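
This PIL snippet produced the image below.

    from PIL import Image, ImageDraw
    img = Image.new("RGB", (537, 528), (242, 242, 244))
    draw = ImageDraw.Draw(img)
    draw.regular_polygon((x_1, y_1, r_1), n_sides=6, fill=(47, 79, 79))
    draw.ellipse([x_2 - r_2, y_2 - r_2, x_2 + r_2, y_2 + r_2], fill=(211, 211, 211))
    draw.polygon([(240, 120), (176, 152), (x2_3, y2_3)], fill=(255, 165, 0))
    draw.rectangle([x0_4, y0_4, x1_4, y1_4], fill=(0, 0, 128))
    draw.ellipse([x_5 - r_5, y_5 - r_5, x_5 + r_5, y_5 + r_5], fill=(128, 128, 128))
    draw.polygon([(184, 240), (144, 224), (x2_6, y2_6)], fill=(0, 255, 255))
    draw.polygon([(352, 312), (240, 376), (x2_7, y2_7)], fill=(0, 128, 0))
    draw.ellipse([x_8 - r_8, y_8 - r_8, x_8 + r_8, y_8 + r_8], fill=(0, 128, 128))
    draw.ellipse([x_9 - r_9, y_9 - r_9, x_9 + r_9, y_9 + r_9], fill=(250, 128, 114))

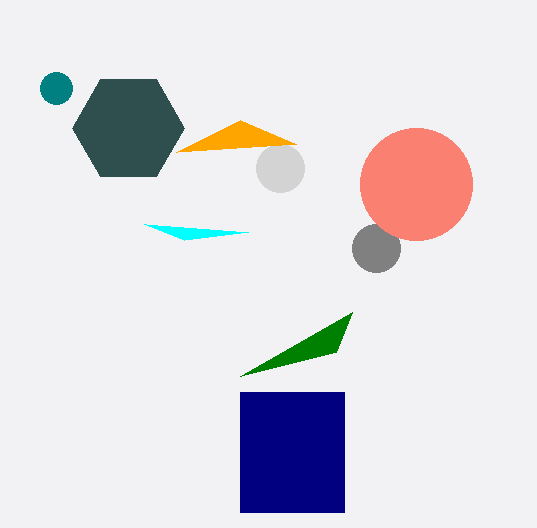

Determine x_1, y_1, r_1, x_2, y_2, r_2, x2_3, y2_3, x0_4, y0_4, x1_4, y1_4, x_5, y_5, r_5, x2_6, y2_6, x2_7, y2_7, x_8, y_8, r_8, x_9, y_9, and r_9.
x_1 = 128; y_1 = 128; r_1 = 56; x_2 = 280; y_2 = 168; r_2 = 24; x2_3 = 296; y2_3 = 144; x0_4 = 240; y0_4 = 392; x1_4 = 344; y1_4 = 512; x_5 = 376; y_5 = 248; r_5 = 24; x2_6 = 248; y2_6 = 232; x2_7 = 336; y2_7 = 352; x_8 = 56; y_8 = 88; r_8 = 16; x_9 = 416; y_9 = 184; r_9 = 56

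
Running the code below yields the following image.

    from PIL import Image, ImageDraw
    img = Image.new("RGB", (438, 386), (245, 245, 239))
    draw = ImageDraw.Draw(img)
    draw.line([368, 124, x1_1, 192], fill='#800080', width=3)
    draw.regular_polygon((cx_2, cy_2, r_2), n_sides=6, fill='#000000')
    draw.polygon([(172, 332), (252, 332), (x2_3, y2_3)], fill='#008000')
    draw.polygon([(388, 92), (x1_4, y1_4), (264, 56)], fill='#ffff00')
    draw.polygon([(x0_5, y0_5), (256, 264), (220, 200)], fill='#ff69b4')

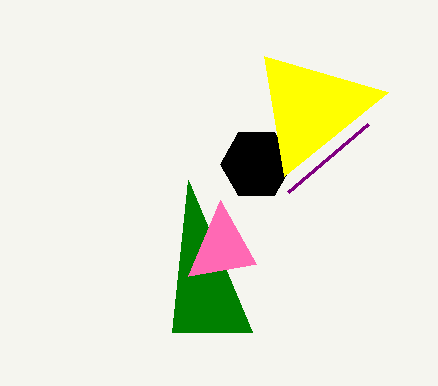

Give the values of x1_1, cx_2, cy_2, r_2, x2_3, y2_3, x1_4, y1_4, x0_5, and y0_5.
x1_1 = 288; cx_2 = 256; cy_2 = 164; r_2 = 36; x2_3 = 188; y2_3 = 180; x1_4 = 284; y1_4 = 176; x0_5 = 188; y0_5 = 276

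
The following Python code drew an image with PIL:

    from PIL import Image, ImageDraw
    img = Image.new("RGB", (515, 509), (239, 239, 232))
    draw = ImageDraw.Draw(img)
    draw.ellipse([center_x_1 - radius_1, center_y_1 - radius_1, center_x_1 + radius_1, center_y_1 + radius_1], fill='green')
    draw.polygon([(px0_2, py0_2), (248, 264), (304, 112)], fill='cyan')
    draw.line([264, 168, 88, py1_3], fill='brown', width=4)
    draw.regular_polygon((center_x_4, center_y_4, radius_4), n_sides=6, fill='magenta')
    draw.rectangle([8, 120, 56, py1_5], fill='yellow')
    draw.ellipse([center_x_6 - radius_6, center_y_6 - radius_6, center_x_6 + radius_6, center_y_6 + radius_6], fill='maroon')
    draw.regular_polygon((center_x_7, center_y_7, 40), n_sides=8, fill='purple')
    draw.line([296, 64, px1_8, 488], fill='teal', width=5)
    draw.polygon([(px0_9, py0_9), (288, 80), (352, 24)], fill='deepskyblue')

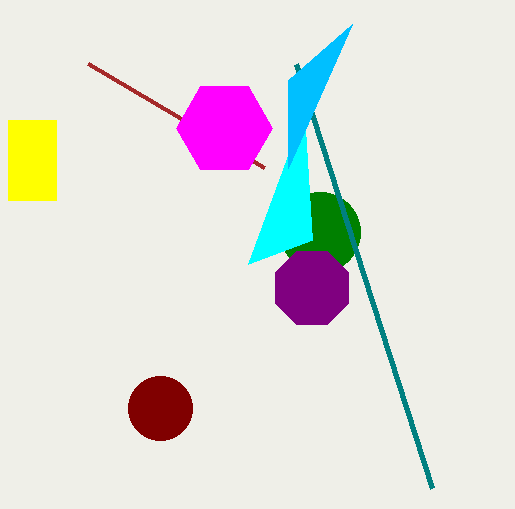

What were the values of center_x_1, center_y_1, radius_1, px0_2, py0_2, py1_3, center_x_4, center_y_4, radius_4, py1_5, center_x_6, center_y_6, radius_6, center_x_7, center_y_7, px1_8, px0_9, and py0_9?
center_x_1 = 320, center_y_1 = 232, radius_1 = 40, px0_2 = 312, py0_2 = 240, py1_3 = 64, center_x_4 = 224, center_y_4 = 128, radius_4 = 48, py1_5 = 200, center_x_6 = 160, center_y_6 = 408, radius_6 = 32, center_x_7 = 312, center_y_7 = 288, px1_8 = 432, px0_9 = 288, py0_9 = 168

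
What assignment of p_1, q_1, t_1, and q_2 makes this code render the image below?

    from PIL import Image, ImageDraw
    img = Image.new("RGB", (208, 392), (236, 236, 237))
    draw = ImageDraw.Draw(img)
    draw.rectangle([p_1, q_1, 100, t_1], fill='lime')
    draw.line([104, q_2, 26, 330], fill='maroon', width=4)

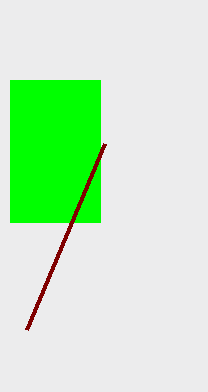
p_1 = 10; q_1 = 80; t_1 = 222; q_2 = 144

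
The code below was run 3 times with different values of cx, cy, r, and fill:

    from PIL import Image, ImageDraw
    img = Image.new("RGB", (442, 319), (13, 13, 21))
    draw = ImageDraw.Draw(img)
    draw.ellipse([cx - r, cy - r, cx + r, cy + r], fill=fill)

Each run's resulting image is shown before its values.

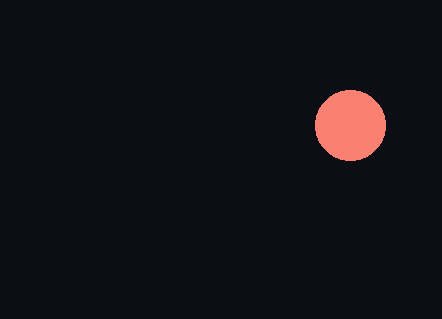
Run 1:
cx = 350; cy = 125; r = 35; fill = 'salmon'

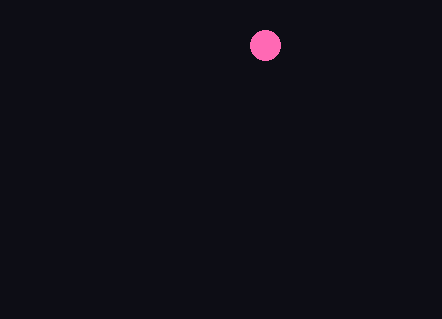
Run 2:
cx = 265
cy = 45
r = 15
fill = 'hotpink'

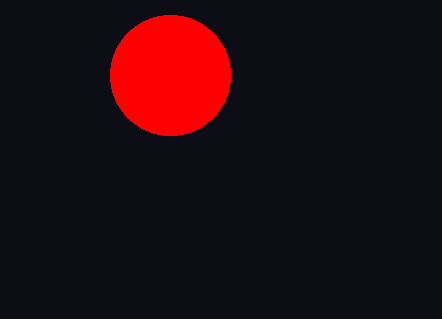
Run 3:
cx = 170, cy = 75, r = 60, fill = 'red'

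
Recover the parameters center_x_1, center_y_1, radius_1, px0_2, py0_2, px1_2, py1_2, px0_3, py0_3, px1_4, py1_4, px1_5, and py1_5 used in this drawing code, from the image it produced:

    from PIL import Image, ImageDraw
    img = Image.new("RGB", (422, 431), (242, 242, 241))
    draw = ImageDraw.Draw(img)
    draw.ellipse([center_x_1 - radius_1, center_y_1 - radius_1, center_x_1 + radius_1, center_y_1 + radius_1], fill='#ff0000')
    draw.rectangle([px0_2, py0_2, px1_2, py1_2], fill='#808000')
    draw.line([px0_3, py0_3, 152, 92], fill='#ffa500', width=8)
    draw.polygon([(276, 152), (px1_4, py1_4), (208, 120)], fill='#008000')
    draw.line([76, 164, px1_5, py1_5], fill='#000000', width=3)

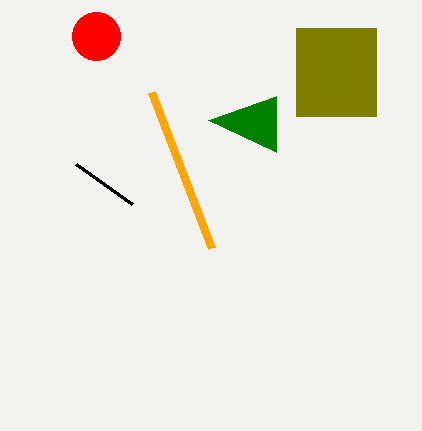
center_x_1 = 96; center_y_1 = 36; radius_1 = 24; px0_2 = 296; py0_2 = 28; px1_2 = 376; py1_2 = 116; px0_3 = 212; py0_3 = 248; px1_4 = 276; py1_4 = 96; px1_5 = 132; py1_5 = 204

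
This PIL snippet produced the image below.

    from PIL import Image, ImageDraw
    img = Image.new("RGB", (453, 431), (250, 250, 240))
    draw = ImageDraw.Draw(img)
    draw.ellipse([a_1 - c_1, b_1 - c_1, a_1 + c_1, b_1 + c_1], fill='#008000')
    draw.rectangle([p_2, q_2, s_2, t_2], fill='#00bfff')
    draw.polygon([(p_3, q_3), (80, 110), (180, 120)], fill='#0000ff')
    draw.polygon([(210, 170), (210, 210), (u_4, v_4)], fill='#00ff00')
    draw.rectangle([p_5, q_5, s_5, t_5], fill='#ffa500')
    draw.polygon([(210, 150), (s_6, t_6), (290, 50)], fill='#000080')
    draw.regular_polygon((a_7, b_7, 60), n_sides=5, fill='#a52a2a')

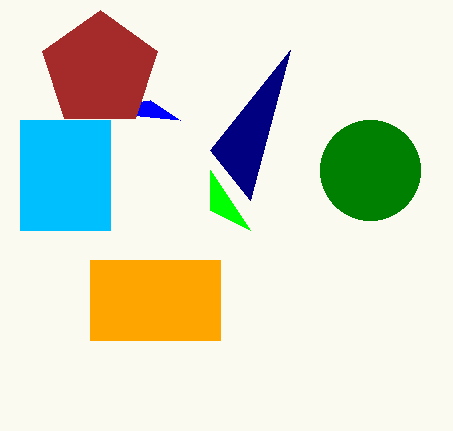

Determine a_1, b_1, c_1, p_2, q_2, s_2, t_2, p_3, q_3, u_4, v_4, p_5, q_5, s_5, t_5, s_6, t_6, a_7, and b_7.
a_1 = 370
b_1 = 170
c_1 = 50
p_2 = 20
q_2 = 120
s_2 = 110
t_2 = 230
p_3 = 150
q_3 = 100
u_4 = 250
v_4 = 230
p_5 = 90
q_5 = 260
s_5 = 220
t_5 = 340
s_6 = 250
t_6 = 200
a_7 = 100
b_7 = 70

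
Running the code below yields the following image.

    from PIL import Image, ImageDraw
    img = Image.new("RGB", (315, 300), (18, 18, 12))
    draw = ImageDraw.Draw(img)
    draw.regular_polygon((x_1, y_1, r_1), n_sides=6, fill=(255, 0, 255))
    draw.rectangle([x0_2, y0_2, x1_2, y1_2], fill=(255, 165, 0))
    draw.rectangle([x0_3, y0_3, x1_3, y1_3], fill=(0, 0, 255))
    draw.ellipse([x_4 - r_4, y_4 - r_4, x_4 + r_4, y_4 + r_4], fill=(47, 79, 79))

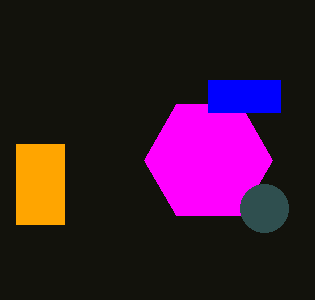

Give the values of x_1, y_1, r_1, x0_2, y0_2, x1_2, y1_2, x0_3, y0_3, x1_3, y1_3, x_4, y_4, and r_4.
x_1 = 208
y_1 = 160
r_1 = 64
x0_2 = 16
y0_2 = 144
x1_2 = 64
y1_2 = 224
x0_3 = 208
y0_3 = 80
x1_3 = 280
y1_3 = 112
x_4 = 264
y_4 = 208
r_4 = 24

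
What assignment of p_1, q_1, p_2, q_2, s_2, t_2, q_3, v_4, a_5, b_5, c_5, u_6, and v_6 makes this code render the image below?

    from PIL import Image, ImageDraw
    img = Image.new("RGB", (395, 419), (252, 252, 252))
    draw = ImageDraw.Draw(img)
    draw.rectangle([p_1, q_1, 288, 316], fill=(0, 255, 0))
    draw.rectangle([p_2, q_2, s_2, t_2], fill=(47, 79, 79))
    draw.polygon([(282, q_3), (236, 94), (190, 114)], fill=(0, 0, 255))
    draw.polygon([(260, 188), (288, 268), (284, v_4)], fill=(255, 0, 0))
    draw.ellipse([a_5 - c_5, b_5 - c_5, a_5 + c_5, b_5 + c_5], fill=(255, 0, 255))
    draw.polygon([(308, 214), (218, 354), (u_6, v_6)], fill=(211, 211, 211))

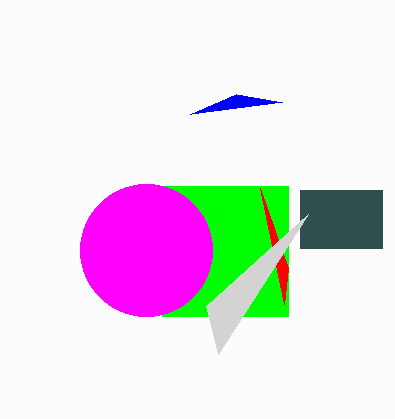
p_1 = 162; q_1 = 186; p_2 = 300; q_2 = 190; s_2 = 382; t_2 = 248; q_3 = 102; v_4 = 304; a_5 = 146; b_5 = 250; c_5 = 66; u_6 = 206; v_6 = 306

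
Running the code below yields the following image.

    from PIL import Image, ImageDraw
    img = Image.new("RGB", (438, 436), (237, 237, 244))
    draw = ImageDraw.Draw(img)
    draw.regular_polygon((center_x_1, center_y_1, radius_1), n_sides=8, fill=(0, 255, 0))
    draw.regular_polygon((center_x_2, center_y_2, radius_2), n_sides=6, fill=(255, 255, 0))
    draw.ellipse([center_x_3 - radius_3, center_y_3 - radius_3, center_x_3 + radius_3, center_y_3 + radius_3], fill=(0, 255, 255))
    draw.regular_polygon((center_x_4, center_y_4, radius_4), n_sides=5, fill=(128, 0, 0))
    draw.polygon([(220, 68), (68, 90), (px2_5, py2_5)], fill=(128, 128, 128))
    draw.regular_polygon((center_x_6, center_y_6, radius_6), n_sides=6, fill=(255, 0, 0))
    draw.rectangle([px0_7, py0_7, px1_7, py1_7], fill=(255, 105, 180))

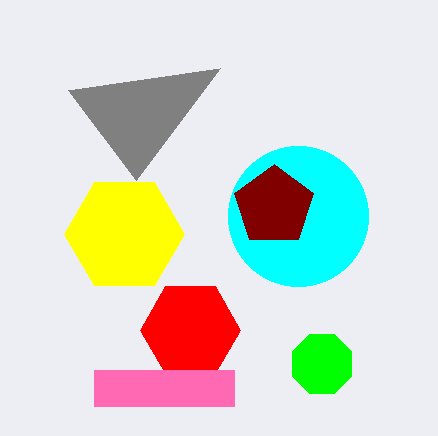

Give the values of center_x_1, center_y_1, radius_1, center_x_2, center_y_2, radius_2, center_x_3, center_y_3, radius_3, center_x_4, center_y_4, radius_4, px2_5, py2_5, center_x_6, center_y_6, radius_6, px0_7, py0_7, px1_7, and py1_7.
center_x_1 = 322
center_y_1 = 364
radius_1 = 32
center_x_2 = 124
center_y_2 = 234
radius_2 = 60
center_x_3 = 298
center_y_3 = 216
radius_3 = 70
center_x_4 = 274
center_y_4 = 206
radius_4 = 42
px2_5 = 136
py2_5 = 180
center_x_6 = 190
center_y_6 = 330
radius_6 = 50
px0_7 = 94
py0_7 = 370
px1_7 = 234
py1_7 = 406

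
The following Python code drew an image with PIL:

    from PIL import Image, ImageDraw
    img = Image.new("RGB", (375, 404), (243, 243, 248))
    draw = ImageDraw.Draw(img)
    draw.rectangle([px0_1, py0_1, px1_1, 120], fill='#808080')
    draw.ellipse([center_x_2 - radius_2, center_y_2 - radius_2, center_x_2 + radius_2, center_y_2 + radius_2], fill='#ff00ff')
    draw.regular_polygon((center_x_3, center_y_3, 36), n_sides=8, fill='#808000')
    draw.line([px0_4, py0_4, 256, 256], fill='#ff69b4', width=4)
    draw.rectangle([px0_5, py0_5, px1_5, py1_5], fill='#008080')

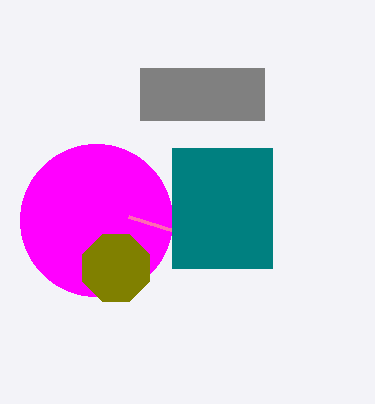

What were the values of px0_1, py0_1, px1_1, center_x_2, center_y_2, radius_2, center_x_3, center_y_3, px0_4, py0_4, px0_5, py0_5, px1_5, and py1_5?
px0_1 = 140; py0_1 = 68; px1_1 = 264; center_x_2 = 96; center_y_2 = 220; radius_2 = 76; center_x_3 = 116; center_y_3 = 268; px0_4 = 128; py0_4 = 216; px0_5 = 172; py0_5 = 148; px1_5 = 272; py1_5 = 268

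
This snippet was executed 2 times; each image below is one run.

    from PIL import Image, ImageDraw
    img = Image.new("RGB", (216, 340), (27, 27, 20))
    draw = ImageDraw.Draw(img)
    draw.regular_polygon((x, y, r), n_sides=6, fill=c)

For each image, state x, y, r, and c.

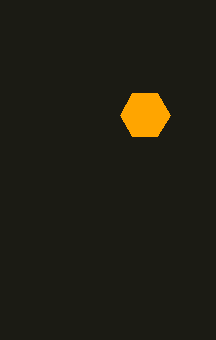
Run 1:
x = 145, y = 115, r = 25, c = 'orange'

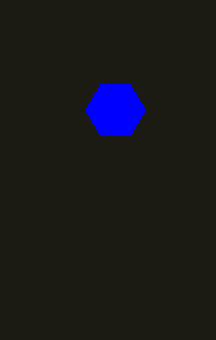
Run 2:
x = 115
y = 110
r = 30
c = 'blue'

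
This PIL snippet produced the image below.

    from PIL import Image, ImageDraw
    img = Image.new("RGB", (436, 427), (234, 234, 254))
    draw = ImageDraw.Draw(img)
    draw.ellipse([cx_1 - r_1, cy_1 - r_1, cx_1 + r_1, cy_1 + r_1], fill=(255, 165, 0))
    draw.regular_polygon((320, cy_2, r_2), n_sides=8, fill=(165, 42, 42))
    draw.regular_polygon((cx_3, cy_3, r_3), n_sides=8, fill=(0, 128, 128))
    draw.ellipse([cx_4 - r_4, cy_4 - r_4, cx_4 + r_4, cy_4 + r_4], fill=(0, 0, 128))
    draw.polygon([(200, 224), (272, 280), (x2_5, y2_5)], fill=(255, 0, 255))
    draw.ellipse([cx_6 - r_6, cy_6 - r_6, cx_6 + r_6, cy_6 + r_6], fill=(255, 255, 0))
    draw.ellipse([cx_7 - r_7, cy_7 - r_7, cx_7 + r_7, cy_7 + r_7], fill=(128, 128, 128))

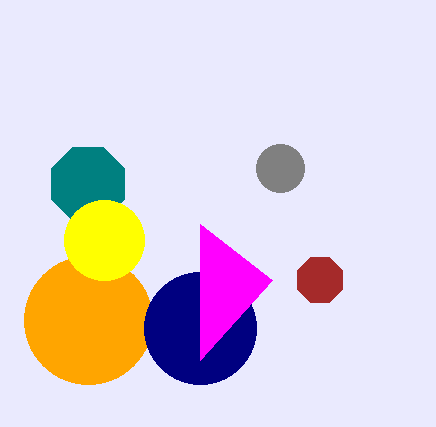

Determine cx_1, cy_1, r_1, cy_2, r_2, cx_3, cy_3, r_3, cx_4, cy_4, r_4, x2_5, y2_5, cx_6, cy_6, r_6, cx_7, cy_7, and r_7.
cx_1 = 88
cy_1 = 320
r_1 = 64
cy_2 = 280
r_2 = 24
cx_3 = 88
cy_3 = 184
r_3 = 40
cx_4 = 200
cy_4 = 328
r_4 = 56
x2_5 = 200
y2_5 = 360
cx_6 = 104
cy_6 = 240
r_6 = 40
cx_7 = 280
cy_7 = 168
r_7 = 24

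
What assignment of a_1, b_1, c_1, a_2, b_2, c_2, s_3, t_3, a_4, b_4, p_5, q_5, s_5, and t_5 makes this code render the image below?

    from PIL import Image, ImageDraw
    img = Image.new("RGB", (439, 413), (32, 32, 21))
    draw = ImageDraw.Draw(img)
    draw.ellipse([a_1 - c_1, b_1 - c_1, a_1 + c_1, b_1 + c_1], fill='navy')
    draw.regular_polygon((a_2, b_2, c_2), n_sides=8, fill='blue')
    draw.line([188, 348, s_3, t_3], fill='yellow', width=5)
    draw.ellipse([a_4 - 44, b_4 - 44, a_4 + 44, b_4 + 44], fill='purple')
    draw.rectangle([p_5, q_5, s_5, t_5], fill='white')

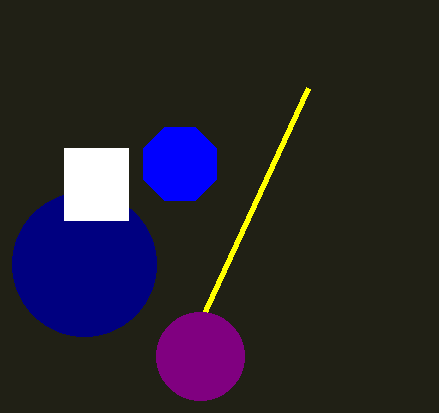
a_1 = 84; b_1 = 264; c_1 = 72; a_2 = 180; b_2 = 164; c_2 = 40; s_3 = 308; t_3 = 88; a_4 = 200; b_4 = 356; p_5 = 64; q_5 = 148; s_5 = 128; t_5 = 220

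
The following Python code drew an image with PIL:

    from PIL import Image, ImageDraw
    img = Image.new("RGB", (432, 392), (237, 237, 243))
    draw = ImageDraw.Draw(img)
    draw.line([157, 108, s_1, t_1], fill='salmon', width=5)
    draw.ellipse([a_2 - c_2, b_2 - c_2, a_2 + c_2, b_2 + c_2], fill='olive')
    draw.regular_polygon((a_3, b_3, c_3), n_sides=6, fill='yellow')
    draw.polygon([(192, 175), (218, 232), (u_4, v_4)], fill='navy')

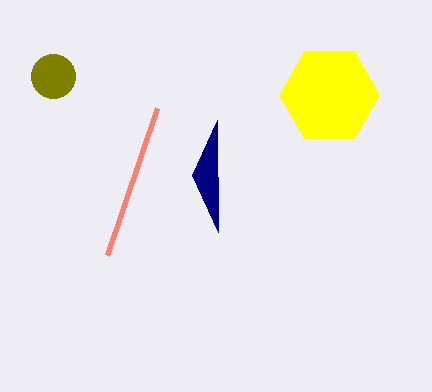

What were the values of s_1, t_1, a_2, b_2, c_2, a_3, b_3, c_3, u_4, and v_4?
s_1 = 107
t_1 = 255
a_2 = 53
b_2 = 76
c_2 = 22
a_3 = 329
b_3 = 95
c_3 = 50
u_4 = 217
v_4 = 120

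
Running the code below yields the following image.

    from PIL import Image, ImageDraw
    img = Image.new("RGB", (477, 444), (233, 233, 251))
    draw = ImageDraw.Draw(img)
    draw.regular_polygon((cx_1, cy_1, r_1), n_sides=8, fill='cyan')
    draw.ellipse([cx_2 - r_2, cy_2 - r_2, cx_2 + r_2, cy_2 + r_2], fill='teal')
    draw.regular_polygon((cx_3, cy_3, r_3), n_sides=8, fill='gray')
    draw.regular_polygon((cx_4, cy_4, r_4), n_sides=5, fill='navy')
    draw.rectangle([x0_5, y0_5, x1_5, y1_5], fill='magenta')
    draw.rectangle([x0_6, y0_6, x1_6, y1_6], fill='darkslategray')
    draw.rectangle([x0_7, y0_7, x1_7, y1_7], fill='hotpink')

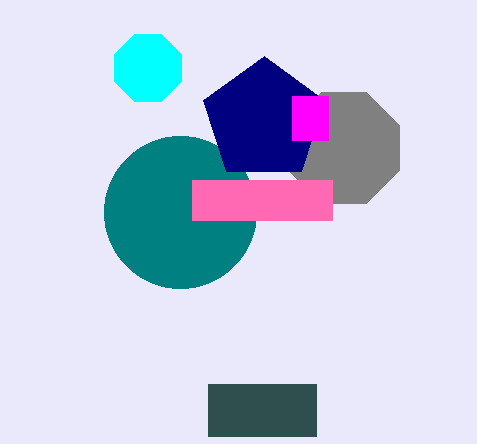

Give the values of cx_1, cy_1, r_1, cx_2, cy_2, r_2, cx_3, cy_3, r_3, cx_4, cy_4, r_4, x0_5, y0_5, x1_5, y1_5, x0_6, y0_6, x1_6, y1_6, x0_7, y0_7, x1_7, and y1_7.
cx_1 = 148; cy_1 = 68; r_1 = 36; cx_2 = 180; cy_2 = 212; r_2 = 76; cx_3 = 344; cy_3 = 148; r_3 = 60; cx_4 = 264; cy_4 = 120; r_4 = 64; x0_5 = 292; y0_5 = 96; x1_5 = 328; y1_5 = 140; x0_6 = 208; y0_6 = 384; x1_6 = 316; y1_6 = 436; x0_7 = 192; y0_7 = 180; x1_7 = 332; y1_7 = 220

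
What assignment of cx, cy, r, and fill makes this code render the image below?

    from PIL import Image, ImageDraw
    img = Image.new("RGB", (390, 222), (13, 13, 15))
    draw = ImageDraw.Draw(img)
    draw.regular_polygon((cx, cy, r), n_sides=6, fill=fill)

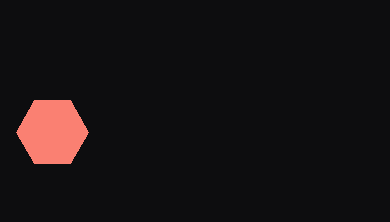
cx = 52
cy = 132
r = 36
fill = 'salmon'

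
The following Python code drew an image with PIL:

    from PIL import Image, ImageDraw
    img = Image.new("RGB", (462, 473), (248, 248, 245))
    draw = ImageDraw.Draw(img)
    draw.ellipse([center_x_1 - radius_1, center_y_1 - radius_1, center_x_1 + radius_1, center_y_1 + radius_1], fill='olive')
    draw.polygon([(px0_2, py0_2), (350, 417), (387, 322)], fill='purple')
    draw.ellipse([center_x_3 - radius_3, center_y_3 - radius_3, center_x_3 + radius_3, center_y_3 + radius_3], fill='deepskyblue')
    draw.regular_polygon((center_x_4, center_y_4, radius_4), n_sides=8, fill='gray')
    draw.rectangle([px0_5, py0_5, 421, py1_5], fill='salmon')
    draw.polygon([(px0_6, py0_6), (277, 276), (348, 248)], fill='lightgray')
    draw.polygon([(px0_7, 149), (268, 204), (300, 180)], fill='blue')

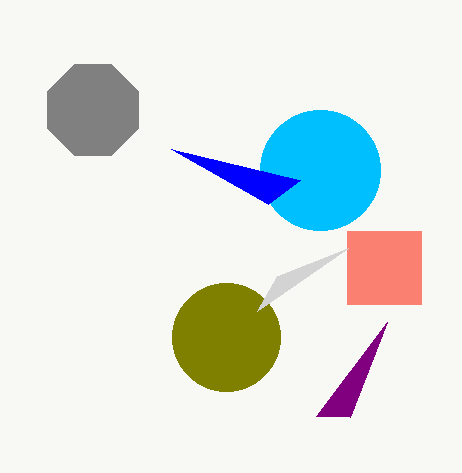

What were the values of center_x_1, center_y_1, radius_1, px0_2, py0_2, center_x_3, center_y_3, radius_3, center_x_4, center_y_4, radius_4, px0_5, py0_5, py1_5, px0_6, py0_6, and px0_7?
center_x_1 = 226
center_y_1 = 337
radius_1 = 54
px0_2 = 316
py0_2 = 416
center_x_3 = 320
center_y_3 = 170
radius_3 = 60
center_x_4 = 93
center_y_4 = 110
radius_4 = 49
px0_5 = 347
py0_5 = 231
py1_5 = 304
px0_6 = 257
py0_6 = 311
px0_7 = 171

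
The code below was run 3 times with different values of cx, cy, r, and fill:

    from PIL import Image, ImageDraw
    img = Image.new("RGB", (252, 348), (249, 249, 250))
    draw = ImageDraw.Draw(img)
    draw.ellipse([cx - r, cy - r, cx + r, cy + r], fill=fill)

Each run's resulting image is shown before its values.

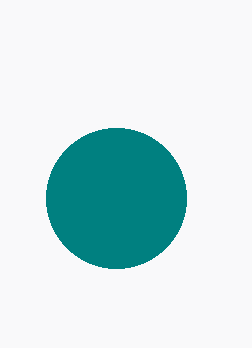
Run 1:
cx = 116
cy = 198
r = 70
fill = 'teal'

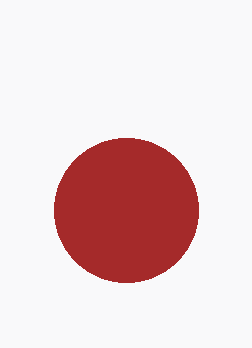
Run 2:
cx = 126, cy = 210, r = 72, fill = 'brown'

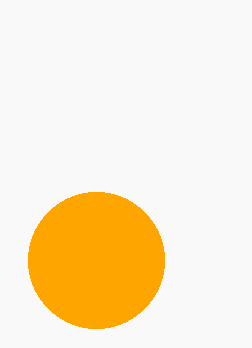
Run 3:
cx = 96; cy = 260; r = 68; fill = 'orange'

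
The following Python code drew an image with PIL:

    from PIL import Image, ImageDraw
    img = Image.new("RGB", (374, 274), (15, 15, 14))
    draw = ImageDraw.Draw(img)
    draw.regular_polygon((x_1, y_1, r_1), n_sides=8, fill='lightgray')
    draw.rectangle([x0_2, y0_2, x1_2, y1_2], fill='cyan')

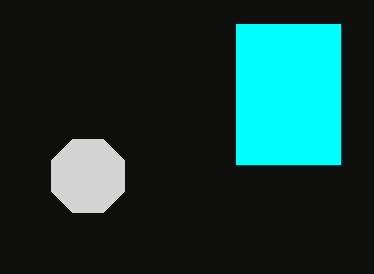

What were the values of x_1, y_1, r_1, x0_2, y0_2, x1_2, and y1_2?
x_1 = 88; y_1 = 176; r_1 = 40; x0_2 = 236; y0_2 = 24; x1_2 = 340; y1_2 = 164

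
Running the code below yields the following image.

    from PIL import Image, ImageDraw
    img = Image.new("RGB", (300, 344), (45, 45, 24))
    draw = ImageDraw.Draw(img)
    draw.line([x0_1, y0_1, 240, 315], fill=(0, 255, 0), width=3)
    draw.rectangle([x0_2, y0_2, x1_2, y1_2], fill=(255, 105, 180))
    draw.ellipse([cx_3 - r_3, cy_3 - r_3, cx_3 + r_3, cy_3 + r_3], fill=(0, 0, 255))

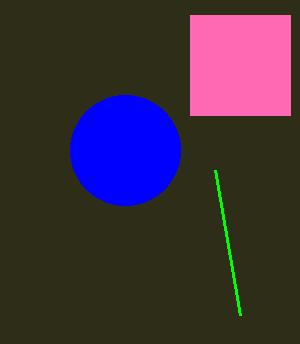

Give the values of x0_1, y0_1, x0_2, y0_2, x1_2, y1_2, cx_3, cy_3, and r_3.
x0_1 = 215
y0_1 = 170
x0_2 = 190
y0_2 = 15
x1_2 = 290
y1_2 = 115
cx_3 = 125
cy_3 = 150
r_3 = 55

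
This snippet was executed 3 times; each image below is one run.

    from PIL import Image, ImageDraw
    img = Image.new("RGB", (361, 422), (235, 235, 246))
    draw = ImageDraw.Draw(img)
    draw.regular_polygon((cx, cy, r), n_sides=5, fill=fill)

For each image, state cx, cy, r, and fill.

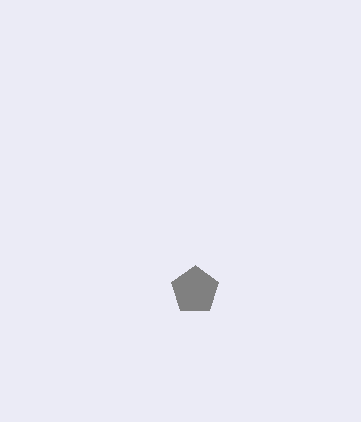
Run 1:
cx = 195, cy = 290, r = 25, fill = 'gray'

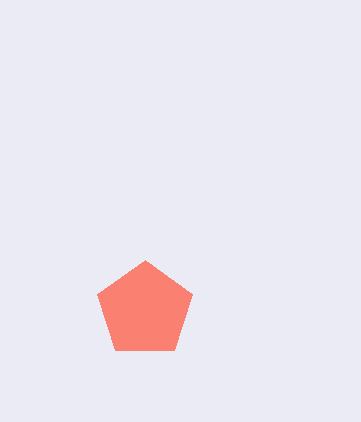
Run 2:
cx = 145, cy = 310, r = 50, fill = 'salmon'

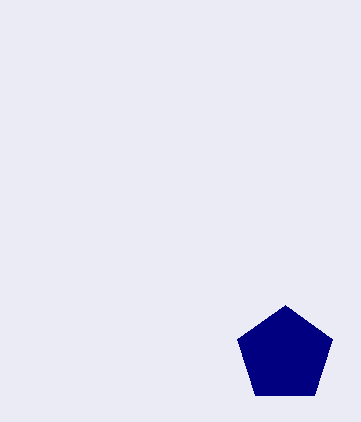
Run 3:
cx = 285
cy = 355
r = 50
fill = 'navy'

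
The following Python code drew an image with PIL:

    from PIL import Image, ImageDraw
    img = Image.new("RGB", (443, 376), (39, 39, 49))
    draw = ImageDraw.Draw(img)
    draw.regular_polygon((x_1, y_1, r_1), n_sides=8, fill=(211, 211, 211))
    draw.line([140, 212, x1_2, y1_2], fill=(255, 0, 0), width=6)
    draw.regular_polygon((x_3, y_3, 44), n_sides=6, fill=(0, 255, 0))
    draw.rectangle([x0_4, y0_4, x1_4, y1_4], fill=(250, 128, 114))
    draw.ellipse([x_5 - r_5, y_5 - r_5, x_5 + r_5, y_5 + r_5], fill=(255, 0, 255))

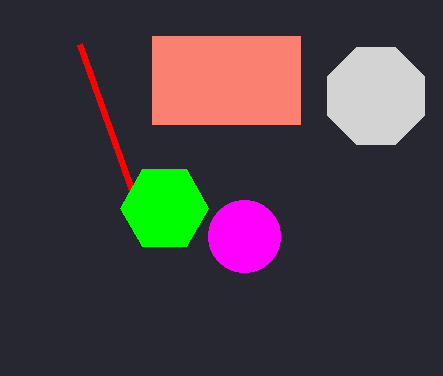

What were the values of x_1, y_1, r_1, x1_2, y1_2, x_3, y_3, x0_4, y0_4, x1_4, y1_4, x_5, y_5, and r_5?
x_1 = 376; y_1 = 96; r_1 = 52; x1_2 = 80; y1_2 = 44; x_3 = 164; y_3 = 208; x0_4 = 152; y0_4 = 36; x1_4 = 300; y1_4 = 124; x_5 = 244; y_5 = 236; r_5 = 36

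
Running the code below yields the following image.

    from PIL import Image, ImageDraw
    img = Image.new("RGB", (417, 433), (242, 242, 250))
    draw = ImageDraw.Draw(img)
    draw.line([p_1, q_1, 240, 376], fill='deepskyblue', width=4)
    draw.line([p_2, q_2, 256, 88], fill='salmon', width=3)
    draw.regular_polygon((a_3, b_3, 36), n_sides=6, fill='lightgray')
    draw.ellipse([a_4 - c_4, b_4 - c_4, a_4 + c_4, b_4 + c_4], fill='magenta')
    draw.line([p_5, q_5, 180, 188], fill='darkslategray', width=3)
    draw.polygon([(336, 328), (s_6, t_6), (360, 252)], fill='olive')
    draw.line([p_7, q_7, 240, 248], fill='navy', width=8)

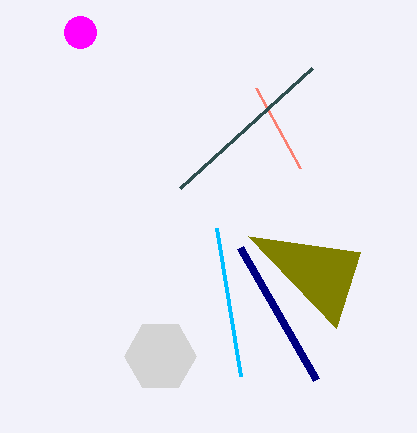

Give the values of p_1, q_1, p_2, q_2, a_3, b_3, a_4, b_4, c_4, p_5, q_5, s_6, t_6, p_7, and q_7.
p_1 = 216; q_1 = 228; p_2 = 300; q_2 = 168; a_3 = 160; b_3 = 356; a_4 = 80; b_4 = 32; c_4 = 16; p_5 = 312; q_5 = 68; s_6 = 248; t_6 = 236; p_7 = 316; q_7 = 380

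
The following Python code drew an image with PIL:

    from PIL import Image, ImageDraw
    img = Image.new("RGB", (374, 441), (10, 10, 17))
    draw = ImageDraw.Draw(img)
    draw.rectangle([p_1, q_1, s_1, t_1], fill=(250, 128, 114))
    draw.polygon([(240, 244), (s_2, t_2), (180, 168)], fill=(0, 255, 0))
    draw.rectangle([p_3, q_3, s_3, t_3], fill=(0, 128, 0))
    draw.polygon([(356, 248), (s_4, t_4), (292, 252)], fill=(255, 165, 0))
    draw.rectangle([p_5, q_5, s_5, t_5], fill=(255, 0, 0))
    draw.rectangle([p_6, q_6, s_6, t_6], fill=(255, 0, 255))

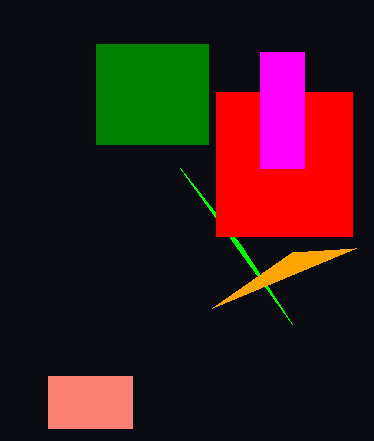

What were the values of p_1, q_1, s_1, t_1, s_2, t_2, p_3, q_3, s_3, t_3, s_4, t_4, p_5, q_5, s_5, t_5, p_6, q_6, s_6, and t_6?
p_1 = 48; q_1 = 376; s_1 = 132; t_1 = 428; s_2 = 292; t_2 = 324; p_3 = 96; q_3 = 44; s_3 = 208; t_3 = 144; s_4 = 212; t_4 = 308; p_5 = 216; q_5 = 92; s_5 = 352; t_5 = 236; p_6 = 260; q_6 = 52; s_6 = 304; t_6 = 168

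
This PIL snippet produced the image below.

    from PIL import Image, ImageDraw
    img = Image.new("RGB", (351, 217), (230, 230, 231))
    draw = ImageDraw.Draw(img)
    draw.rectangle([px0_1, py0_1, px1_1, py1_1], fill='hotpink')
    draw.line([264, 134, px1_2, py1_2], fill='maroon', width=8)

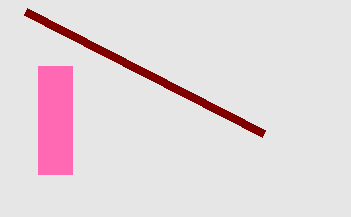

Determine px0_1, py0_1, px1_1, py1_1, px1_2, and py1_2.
px0_1 = 38; py0_1 = 66; px1_1 = 72; py1_1 = 174; px1_2 = 26; py1_2 = 12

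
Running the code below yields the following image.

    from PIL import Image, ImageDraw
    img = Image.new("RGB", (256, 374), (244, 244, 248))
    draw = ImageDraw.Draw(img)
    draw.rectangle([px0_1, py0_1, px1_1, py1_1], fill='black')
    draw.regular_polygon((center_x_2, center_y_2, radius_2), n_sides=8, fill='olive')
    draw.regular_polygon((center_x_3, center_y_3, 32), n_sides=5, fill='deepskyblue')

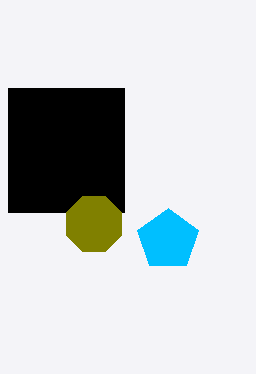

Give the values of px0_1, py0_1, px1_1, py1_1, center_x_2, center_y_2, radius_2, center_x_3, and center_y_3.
px0_1 = 8
py0_1 = 88
px1_1 = 124
py1_1 = 212
center_x_2 = 94
center_y_2 = 224
radius_2 = 30
center_x_3 = 168
center_y_3 = 240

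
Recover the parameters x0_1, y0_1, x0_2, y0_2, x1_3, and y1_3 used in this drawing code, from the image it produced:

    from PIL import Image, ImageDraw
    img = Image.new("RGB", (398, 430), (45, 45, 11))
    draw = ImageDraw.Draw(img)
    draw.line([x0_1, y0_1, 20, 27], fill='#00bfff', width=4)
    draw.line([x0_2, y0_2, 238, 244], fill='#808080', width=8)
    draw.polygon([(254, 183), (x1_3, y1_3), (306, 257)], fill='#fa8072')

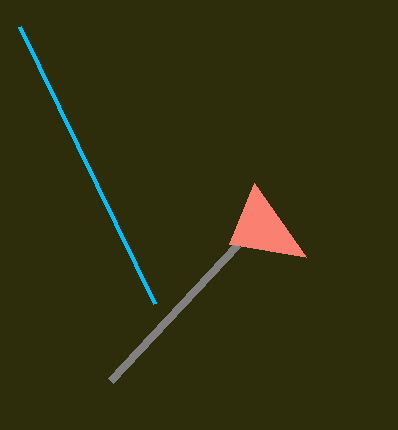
x0_1 = 155, y0_1 = 304, x0_2 = 111, y0_2 = 380, x1_3 = 229, y1_3 = 244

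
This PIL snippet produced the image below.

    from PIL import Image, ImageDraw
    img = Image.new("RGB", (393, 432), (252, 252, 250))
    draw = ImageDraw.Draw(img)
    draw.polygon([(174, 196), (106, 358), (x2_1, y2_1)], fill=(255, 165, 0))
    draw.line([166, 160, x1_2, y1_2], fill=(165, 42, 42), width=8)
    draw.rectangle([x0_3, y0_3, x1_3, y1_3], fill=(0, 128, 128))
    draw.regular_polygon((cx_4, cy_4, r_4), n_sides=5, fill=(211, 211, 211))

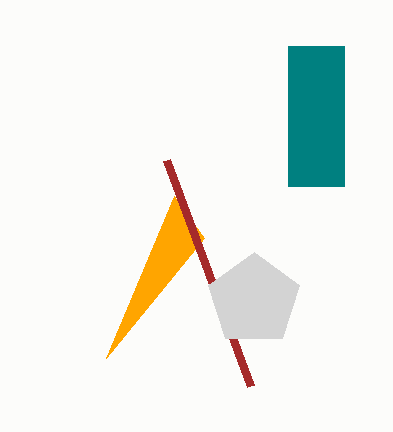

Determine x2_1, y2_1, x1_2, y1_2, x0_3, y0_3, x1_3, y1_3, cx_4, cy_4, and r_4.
x2_1 = 204
y2_1 = 238
x1_2 = 250
y1_2 = 386
x0_3 = 288
y0_3 = 46
x1_3 = 344
y1_3 = 186
cx_4 = 254
cy_4 = 300
r_4 = 48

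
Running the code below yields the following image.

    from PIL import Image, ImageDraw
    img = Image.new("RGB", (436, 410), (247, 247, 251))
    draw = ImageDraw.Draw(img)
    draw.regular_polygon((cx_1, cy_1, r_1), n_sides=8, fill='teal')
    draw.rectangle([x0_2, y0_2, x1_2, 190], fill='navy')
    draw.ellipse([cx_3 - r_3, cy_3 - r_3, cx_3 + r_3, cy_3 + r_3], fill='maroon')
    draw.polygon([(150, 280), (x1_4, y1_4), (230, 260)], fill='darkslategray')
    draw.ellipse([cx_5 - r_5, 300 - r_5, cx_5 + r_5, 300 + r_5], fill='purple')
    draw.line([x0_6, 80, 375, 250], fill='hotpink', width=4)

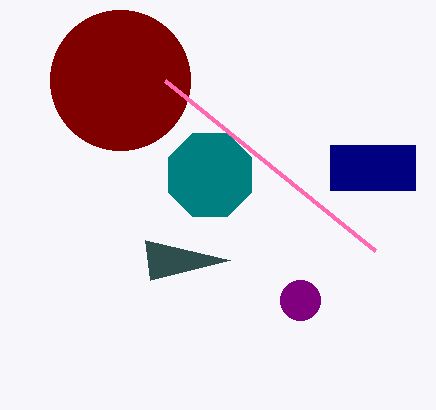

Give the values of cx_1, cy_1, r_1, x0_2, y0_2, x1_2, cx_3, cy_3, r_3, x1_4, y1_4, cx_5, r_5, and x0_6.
cx_1 = 210
cy_1 = 175
r_1 = 45
x0_2 = 330
y0_2 = 145
x1_2 = 415
cx_3 = 120
cy_3 = 80
r_3 = 70
x1_4 = 145
y1_4 = 240
cx_5 = 300
r_5 = 20
x0_6 = 165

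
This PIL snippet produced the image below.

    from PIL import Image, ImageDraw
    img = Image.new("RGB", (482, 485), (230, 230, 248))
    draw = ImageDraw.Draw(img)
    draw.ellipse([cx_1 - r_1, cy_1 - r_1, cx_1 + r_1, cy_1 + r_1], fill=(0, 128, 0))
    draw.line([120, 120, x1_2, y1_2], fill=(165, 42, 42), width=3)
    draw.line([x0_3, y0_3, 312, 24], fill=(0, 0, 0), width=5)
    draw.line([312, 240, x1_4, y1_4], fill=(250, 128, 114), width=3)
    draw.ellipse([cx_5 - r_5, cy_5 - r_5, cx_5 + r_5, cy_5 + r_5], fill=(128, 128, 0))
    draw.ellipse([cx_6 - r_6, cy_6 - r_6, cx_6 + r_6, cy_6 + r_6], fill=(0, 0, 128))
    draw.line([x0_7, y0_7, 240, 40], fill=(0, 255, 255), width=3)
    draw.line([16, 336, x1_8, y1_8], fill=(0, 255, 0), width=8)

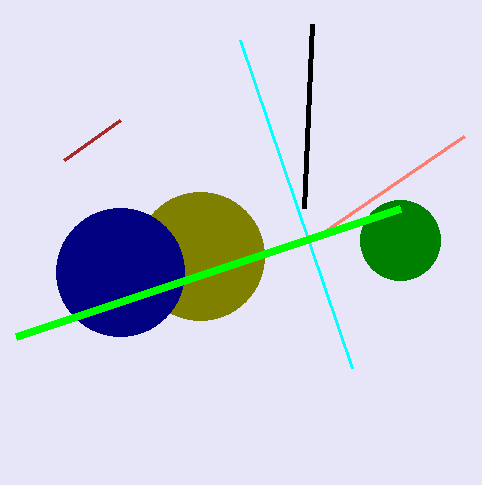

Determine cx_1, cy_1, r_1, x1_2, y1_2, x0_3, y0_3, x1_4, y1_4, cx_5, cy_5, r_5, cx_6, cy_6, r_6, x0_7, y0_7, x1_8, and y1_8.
cx_1 = 400
cy_1 = 240
r_1 = 40
x1_2 = 64
y1_2 = 160
x0_3 = 304
y0_3 = 208
x1_4 = 464
y1_4 = 136
cx_5 = 200
cy_5 = 256
r_5 = 64
cx_6 = 120
cy_6 = 272
r_6 = 64
x0_7 = 352
y0_7 = 368
x1_8 = 400
y1_8 = 208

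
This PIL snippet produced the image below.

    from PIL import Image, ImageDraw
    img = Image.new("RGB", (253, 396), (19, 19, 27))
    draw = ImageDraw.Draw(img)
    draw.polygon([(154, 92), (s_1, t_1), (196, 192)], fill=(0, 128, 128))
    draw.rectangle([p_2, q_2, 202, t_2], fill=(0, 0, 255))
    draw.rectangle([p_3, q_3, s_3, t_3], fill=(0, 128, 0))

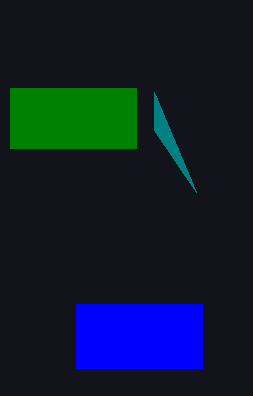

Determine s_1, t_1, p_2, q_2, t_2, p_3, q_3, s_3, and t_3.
s_1 = 154
t_1 = 130
p_2 = 76
q_2 = 304
t_2 = 368
p_3 = 10
q_3 = 88
s_3 = 136
t_3 = 148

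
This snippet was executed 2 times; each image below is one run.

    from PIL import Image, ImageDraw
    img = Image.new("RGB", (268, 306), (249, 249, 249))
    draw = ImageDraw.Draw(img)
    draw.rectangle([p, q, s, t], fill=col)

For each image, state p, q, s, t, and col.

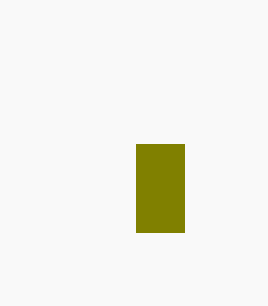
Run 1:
p = 136; q = 144; s = 184; t = 232; col = 'olive'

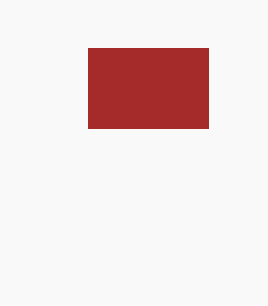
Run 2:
p = 88; q = 48; s = 208; t = 128; col = 'brown'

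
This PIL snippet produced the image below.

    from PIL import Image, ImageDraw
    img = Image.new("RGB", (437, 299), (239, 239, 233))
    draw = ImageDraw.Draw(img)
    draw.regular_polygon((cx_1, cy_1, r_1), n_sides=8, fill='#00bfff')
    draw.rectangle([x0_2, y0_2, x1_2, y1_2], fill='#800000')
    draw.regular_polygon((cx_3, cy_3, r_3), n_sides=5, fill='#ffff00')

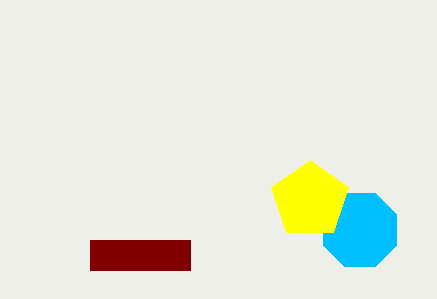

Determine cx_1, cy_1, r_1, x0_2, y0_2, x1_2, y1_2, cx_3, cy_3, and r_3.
cx_1 = 360; cy_1 = 230; r_1 = 40; x0_2 = 90; y0_2 = 240; x1_2 = 190; y1_2 = 270; cx_3 = 310; cy_3 = 200; r_3 = 40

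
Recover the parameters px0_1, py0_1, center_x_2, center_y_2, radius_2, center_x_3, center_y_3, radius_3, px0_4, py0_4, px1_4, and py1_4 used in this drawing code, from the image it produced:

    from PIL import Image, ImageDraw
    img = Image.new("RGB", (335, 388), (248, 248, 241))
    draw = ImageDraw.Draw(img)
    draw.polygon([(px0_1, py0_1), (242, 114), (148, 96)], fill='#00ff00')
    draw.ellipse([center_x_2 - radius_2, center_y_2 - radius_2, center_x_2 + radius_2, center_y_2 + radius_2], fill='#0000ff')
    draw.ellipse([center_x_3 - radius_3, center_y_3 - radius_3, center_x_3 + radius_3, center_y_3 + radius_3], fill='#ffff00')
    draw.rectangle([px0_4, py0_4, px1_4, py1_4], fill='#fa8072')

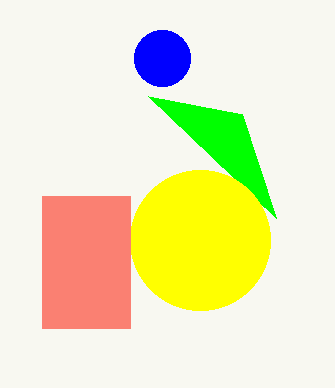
px0_1 = 276
py0_1 = 218
center_x_2 = 162
center_y_2 = 58
radius_2 = 28
center_x_3 = 200
center_y_3 = 240
radius_3 = 70
px0_4 = 42
py0_4 = 196
px1_4 = 130
py1_4 = 328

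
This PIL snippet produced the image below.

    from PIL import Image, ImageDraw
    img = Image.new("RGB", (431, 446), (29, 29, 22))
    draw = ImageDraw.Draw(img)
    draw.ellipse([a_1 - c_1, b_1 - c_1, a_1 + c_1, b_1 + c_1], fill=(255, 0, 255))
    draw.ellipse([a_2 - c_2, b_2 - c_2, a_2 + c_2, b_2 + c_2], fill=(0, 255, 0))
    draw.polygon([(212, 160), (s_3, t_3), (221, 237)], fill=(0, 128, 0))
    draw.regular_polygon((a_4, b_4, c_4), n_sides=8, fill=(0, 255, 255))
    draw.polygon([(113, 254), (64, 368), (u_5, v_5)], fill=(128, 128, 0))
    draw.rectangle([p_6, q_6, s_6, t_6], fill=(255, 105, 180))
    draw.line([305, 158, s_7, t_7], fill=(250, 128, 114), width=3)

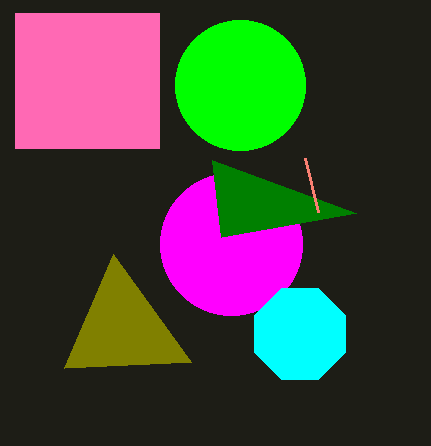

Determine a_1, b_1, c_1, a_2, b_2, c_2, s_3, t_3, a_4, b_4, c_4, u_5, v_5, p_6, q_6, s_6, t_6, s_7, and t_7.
a_1 = 231; b_1 = 244; c_1 = 71; a_2 = 240; b_2 = 85; c_2 = 65; s_3 = 356; t_3 = 213; a_4 = 300; b_4 = 334; c_4 = 49; u_5 = 191; v_5 = 362; p_6 = 15; q_6 = 13; s_6 = 159; t_6 = 148; s_7 = 318; t_7 = 212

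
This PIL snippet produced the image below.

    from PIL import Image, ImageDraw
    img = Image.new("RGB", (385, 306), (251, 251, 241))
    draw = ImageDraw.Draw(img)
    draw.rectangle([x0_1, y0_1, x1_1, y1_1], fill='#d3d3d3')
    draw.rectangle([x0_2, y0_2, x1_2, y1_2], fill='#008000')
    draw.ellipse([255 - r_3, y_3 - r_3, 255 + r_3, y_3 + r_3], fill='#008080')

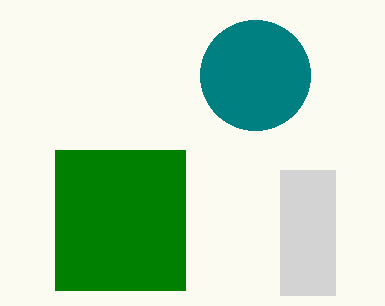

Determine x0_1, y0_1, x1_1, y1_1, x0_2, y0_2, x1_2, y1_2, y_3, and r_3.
x0_1 = 280; y0_1 = 170; x1_1 = 335; y1_1 = 295; x0_2 = 55; y0_2 = 150; x1_2 = 185; y1_2 = 290; y_3 = 75; r_3 = 55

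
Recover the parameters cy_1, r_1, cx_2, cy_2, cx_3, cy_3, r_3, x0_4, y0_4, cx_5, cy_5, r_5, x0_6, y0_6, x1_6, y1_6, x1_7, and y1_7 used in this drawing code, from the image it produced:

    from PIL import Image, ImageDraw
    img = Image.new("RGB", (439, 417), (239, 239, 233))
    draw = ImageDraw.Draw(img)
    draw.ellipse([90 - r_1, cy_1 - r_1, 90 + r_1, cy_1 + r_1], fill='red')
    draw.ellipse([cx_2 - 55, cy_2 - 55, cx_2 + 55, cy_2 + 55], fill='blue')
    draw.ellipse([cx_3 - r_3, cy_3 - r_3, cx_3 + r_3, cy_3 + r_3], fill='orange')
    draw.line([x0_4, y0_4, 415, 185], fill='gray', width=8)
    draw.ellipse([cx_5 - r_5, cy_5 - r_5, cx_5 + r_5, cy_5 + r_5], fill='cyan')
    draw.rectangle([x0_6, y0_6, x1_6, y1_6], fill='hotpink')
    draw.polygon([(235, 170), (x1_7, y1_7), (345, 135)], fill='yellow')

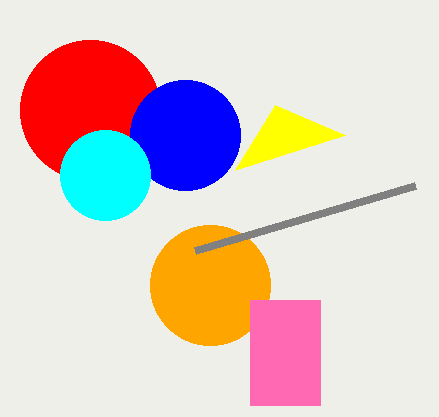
cy_1 = 110; r_1 = 70; cx_2 = 185; cy_2 = 135; cx_3 = 210; cy_3 = 285; r_3 = 60; x0_4 = 195; y0_4 = 250; cx_5 = 105; cy_5 = 175; r_5 = 45; x0_6 = 250; y0_6 = 300; x1_6 = 320; y1_6 = 405; x1_7 = 275; y1_7 = 105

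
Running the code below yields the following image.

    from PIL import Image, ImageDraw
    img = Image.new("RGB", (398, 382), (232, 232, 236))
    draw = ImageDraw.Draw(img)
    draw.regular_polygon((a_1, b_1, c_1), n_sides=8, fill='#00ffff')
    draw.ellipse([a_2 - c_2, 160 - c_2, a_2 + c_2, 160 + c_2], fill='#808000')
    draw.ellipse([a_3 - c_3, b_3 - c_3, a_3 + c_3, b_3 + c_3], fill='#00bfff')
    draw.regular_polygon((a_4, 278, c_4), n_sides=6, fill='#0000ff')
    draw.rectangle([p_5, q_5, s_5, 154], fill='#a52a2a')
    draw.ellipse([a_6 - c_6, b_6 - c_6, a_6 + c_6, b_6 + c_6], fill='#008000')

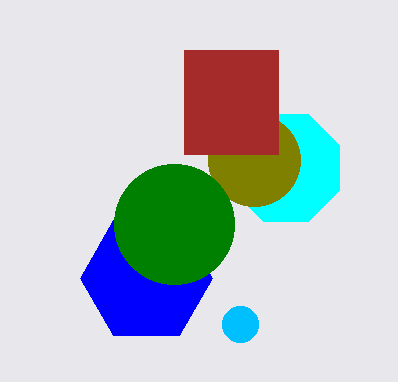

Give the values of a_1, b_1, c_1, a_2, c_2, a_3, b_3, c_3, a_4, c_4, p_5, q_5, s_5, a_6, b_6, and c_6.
a_1 = 286, b_1 = 168, c_1 = 58, a_2 = 254, c_2 = 46, a_3 = 240, b_3 = 324, c_3 = 18, a_4 = 146, c_4 = 66, p_5 = 184, q_5 = 50, s_5 = 278, a_6 = 174, b_6 = 224, c_6 = 60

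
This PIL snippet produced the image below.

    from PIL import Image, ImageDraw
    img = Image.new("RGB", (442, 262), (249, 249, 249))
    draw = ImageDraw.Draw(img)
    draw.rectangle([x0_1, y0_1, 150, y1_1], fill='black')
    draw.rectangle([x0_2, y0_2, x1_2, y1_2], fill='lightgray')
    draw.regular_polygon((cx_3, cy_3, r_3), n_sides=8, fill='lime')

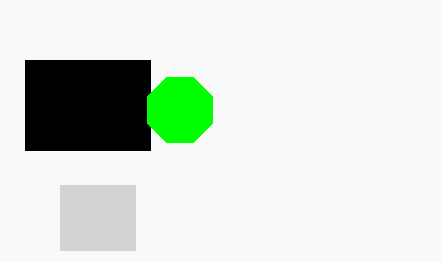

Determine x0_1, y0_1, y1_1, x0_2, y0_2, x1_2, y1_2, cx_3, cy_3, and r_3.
x0_1 = 25; y0_1 = 60; y1_1 = 150; x0_2 = 60; y0_2 = 185; x1_2 = 135; y1_2 = 250; cx_3 = 180; cy_3 = 110; r_3 = 35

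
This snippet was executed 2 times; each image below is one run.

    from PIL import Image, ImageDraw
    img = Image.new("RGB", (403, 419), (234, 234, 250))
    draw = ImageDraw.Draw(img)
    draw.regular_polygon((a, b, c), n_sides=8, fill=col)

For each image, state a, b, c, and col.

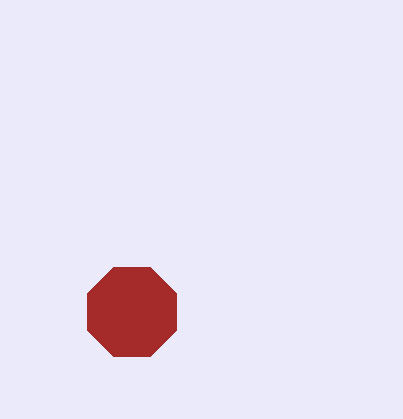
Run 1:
a = 132
b = 312
c = 48
col = 'brown'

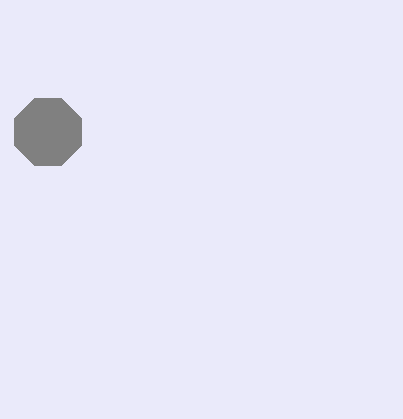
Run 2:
a = 48, b = 132, c = 36, col = 'gray'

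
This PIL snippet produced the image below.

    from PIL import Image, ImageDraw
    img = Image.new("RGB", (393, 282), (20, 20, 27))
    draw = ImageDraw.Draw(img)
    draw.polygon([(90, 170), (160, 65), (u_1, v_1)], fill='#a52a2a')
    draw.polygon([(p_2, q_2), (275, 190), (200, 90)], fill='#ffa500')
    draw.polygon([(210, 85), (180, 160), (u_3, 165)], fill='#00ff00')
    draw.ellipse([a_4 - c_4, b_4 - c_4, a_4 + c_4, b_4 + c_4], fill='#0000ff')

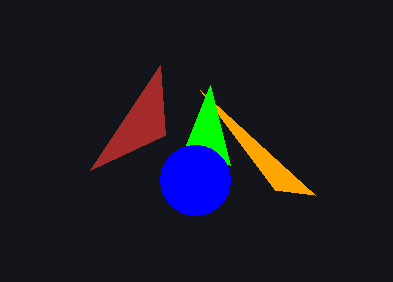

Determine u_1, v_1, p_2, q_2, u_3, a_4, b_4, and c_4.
u_1 = 165, v_1 = 135, p_2 = 315, q_2 = 195, u_3 = 230, a_4 = 195, b_4 = 180, c_4 = 35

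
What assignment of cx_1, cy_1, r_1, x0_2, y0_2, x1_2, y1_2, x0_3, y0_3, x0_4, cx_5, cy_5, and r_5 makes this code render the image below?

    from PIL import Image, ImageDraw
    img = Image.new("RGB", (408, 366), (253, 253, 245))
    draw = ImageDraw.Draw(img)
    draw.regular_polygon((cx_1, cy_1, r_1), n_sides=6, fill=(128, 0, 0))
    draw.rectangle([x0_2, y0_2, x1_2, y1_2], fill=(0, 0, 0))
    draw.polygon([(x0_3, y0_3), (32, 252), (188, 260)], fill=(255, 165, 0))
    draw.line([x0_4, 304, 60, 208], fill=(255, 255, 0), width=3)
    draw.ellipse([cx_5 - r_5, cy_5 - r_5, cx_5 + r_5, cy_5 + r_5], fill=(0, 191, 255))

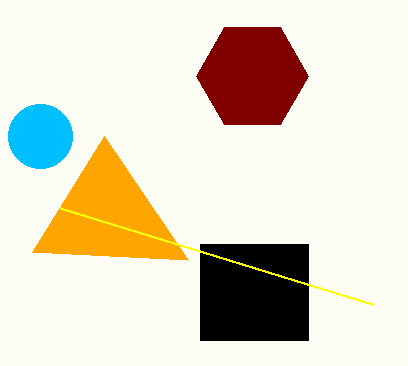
cx_1 = 252; cy_1 = 76; r_1 = 56; x0_2 = 200; y0_2 = 244; x1_2 = 308; y1_2 = 340; x0_3 = 104; y0_3 = 136; x0_4 = 372; cx_5 = 40; cy_5 = 136; r_5 = 32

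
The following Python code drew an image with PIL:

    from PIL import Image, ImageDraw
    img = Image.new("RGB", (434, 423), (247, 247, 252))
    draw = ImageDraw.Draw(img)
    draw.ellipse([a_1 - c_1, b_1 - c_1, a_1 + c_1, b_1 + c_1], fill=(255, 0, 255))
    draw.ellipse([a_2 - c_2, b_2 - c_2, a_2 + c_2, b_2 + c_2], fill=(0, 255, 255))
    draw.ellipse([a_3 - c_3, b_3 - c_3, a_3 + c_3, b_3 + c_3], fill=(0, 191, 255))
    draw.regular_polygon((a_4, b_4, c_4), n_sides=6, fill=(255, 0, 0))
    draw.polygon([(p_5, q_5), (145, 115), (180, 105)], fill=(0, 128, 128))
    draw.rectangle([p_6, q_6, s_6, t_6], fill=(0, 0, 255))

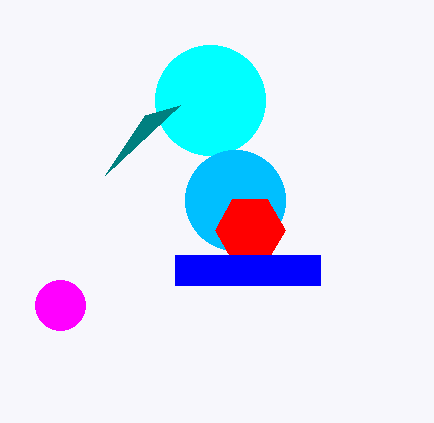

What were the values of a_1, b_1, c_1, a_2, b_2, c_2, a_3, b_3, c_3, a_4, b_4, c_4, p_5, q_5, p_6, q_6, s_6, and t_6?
a_1 = 60; b_1 = 305; c_1 = 25; a_2 = 210; b_2 = 100; c_2 = 55; a_3 = 235; b_3 = 200; c_3 = 50; a_4 = 250; b_4 = 230; c_4 = 35; p_5 = 105; q_5 = 175; p_6 = 175; q_6 = 255; s_6 = 320; t_6 = 285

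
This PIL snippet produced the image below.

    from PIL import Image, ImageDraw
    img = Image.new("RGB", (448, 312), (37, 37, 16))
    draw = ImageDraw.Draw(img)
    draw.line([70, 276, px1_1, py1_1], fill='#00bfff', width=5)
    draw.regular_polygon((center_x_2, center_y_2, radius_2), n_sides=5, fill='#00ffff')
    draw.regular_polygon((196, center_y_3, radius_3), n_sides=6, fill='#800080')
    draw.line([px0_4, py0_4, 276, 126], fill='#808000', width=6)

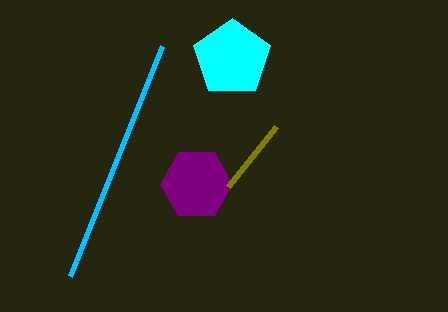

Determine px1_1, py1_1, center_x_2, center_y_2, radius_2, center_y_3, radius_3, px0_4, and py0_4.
px1_1 = 162
py1_1 = 46
center_x_2 = 232
center_y_2 = 58
radius_2 = 40
center_y_3 = 184
radius_3 = 36
px0_4 = 228
py0_4 = 186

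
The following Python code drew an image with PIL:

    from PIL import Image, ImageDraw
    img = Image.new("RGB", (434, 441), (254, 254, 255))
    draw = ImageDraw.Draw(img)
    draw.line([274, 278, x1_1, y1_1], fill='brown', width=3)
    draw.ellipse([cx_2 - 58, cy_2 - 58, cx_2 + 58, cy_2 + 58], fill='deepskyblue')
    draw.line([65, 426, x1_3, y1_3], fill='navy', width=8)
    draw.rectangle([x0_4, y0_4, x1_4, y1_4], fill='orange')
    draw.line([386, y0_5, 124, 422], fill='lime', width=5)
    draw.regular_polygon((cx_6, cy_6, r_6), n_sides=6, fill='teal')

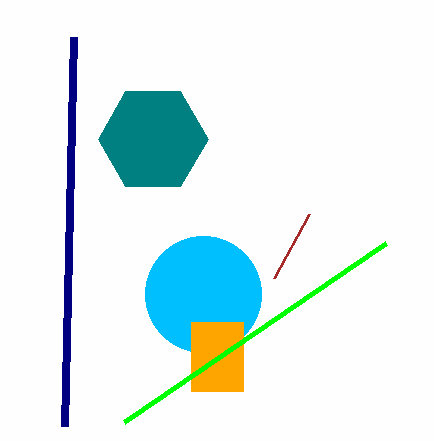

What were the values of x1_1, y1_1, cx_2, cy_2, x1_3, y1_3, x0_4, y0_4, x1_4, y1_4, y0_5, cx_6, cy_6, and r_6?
x1_1 = 309, y1_1 = 214, cx_2 = 203, cy_2 = 294, x1_3 = 74, y1_3 = 37, x0_4 = 191, y0_4 = 322, x1_4 = 243, y1_4 = 391, y0_5 = 243, cx_6 = 153, cy_6 = 139, r_6 = 55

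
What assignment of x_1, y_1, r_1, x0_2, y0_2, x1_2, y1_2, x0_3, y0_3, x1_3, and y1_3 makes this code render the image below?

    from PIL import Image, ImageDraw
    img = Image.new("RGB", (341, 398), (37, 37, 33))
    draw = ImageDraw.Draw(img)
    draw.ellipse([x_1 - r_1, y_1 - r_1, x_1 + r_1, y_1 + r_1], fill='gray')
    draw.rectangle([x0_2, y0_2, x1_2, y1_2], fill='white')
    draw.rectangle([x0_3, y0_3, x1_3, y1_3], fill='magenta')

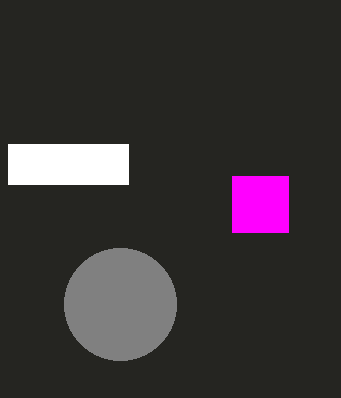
x_1 = 120
y_1 = 304
r_1 = 56
x0_2 = 8
y0_2 = 144
x1_2 = 128
y1_2 = 184
x0_3 = 232
y0_3 = 176
x1_3 = 288
y1_3 = 232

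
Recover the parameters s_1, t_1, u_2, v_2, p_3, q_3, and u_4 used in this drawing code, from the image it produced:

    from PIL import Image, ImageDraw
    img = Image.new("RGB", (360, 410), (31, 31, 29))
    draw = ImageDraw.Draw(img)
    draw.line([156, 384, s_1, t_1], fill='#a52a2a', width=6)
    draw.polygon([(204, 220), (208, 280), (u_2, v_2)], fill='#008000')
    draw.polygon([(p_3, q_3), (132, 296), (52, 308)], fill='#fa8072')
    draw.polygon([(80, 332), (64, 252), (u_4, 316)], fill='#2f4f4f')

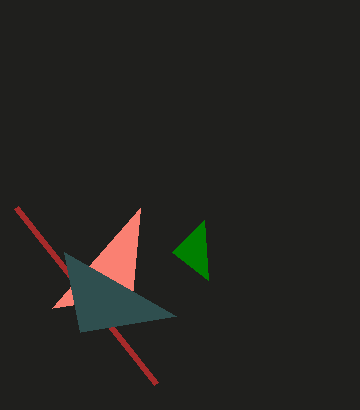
s_1 = 16
t_1 = 208
u_2 = 172
v_2 = 252
p_3 = 140
q_3 = 208
u_4 = 176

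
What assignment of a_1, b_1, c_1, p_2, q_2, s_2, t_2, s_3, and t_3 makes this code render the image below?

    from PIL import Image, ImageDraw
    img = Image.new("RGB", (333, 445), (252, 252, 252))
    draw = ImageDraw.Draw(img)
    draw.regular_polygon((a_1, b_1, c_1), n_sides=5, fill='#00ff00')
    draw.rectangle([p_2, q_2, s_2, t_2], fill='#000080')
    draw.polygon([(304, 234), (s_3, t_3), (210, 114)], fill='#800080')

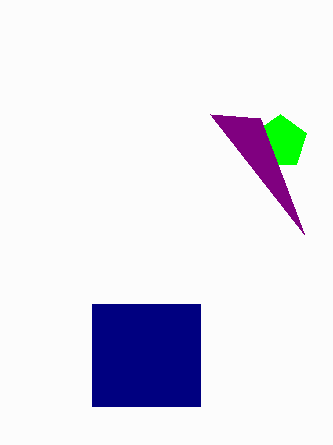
a_1 = 280
b_1 = 142
c_1 = 28
p_2 = 92
q_2 = 304
s_2 = 200
t_2 = 406
s_3 = 260
t_3 = 118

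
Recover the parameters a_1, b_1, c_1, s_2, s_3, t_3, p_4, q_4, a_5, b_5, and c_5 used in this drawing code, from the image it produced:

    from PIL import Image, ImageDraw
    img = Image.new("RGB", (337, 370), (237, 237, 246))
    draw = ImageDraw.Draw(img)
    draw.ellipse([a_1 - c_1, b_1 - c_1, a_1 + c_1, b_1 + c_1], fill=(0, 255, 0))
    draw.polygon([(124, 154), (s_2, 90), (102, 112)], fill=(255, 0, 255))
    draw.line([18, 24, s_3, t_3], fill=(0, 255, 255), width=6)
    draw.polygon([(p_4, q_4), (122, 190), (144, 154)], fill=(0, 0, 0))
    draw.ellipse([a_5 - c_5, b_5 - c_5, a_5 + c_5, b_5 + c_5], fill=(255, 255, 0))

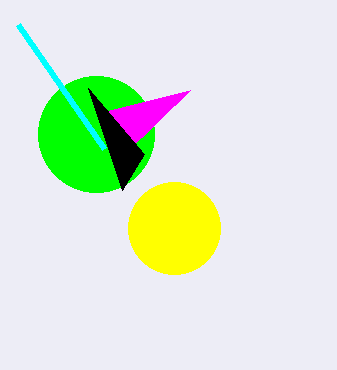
a_1 = 96; b_1 = 134; c_1 = 58; s_2 = 190; s_3 = 104; t_3 = 148; p_4 = 88; q_4 = 88; a_5 = 174; b_5 = 228; c_5 = 46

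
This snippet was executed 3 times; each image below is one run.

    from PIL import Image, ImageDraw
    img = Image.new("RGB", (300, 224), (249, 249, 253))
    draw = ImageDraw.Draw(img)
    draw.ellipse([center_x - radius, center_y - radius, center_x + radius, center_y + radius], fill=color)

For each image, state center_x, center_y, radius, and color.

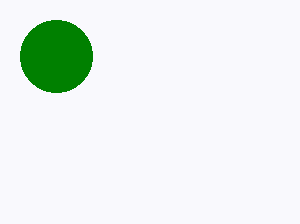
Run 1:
center_x = 56
center_y = 56
radius = 36
color = 'green'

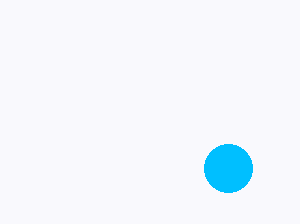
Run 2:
center_x = 228
center_y = 168
radius = 24
color = 'deepskyblue'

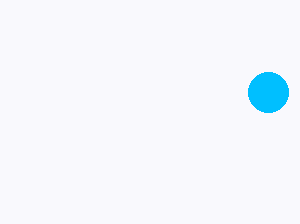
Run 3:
center_x = 268, center_y = 92, radius = 20, color = 'deepskyblue'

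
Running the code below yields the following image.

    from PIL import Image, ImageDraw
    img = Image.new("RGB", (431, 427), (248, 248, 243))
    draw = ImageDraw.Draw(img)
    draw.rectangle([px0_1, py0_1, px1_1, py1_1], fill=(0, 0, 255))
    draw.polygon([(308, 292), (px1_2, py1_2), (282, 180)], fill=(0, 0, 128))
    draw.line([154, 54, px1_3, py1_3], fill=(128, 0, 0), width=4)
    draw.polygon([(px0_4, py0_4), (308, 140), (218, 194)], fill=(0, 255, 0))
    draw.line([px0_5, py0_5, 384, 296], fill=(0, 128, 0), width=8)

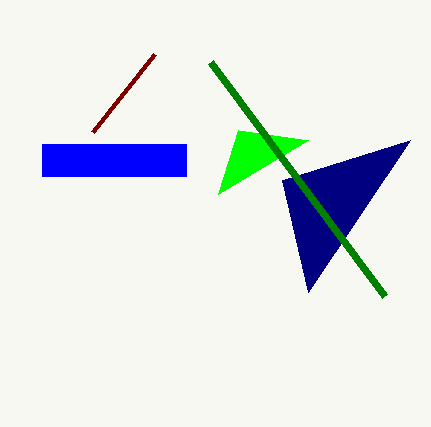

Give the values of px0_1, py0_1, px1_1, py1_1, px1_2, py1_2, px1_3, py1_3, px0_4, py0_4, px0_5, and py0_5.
px0_1 = 42
py0_1 = 144
px1_1 = 186
py1_1 = 176
px1_2 = 410
py1_2 = 140
px1_3 = 92
py1_3 = 132
px0_4 = 238
py0_4 = 130
px0_5 = 210
py0_5 = 62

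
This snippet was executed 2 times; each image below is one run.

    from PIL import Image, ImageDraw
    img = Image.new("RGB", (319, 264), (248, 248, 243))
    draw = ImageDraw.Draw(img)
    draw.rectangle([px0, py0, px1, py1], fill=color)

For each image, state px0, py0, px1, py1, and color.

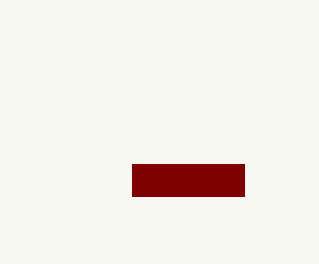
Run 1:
px0 = 132, py0 = 164, px1 = 244, py1 = 196, color = 'maroon'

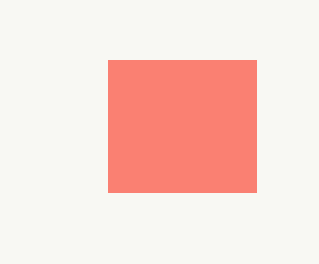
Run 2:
px0 = 108, py0 = 60, px1 = 256, py1 = 192, color = 'salmon'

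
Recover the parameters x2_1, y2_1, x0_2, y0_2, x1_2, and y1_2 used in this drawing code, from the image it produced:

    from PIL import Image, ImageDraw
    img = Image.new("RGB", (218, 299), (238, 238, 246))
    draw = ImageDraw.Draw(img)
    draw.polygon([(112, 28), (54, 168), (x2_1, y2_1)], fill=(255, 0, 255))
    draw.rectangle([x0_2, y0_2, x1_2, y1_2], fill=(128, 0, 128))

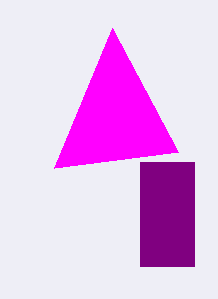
x2_1 = 178; y2_1 = 152; x0_2 = 140; y0_2 = 162; x1_2 = 194; y1_2 = 266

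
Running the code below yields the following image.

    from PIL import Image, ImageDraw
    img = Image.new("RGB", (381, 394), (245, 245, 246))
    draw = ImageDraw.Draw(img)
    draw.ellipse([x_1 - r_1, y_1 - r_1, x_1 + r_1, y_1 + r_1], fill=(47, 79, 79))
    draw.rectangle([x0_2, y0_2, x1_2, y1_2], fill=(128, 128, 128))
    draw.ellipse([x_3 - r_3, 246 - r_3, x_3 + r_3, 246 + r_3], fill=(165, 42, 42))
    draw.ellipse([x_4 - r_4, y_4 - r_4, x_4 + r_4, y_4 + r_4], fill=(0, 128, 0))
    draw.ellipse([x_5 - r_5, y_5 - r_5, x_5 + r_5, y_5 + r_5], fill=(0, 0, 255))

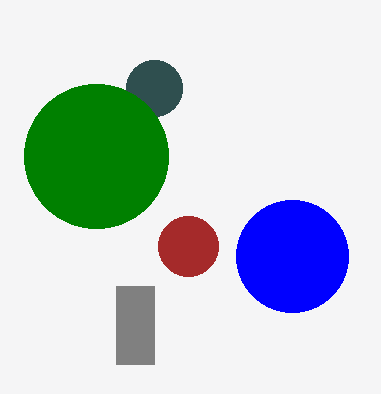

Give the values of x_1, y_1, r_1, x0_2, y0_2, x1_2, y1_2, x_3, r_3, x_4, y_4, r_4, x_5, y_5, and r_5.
x_1 = 154
y_1 = 88
r_1 = 28
x0_2 = 116
y0_2 = 286
x1_2 = 154
y1_2 = 364
x_3 = 188
r_3 = 30
x_4 = 96
y_4 = 156
r_4 = 72
x_5 = 292
y_5 = 256
r_5 = 56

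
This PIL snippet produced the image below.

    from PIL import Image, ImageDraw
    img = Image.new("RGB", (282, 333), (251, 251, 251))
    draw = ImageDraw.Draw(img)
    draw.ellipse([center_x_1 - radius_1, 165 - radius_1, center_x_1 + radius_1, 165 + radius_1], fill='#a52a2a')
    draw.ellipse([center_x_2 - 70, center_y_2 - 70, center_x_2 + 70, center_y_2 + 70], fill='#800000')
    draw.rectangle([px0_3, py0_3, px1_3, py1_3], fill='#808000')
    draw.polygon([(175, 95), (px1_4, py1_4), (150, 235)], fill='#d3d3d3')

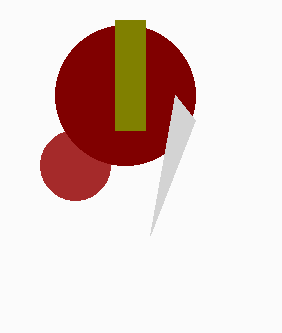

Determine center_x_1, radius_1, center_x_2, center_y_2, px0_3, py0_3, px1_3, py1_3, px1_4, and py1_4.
center_x_1 = 75; radius_1 = 35; center_x_2 = 125; center_y_2 = 95; px0_3 = 115; py0_3 = 20; px1_3 = 145; py1_3 = 130; px1_4 = 195; py1_4 = 120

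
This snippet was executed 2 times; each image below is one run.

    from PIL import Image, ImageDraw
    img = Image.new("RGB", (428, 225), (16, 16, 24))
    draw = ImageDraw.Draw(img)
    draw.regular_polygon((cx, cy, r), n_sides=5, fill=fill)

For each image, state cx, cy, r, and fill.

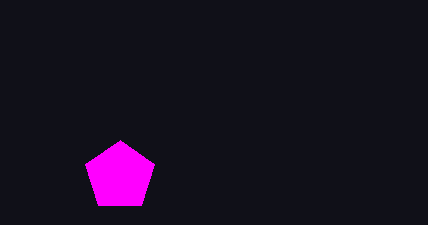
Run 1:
cx = 120; cy = 176; r = 36; fill = 'magenta'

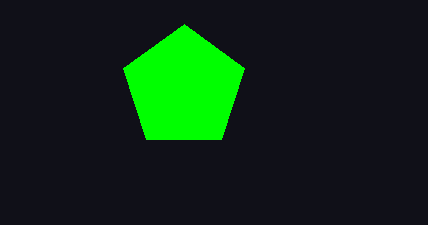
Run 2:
cx = 184; cy = 88; r = 64; fill = 'lime'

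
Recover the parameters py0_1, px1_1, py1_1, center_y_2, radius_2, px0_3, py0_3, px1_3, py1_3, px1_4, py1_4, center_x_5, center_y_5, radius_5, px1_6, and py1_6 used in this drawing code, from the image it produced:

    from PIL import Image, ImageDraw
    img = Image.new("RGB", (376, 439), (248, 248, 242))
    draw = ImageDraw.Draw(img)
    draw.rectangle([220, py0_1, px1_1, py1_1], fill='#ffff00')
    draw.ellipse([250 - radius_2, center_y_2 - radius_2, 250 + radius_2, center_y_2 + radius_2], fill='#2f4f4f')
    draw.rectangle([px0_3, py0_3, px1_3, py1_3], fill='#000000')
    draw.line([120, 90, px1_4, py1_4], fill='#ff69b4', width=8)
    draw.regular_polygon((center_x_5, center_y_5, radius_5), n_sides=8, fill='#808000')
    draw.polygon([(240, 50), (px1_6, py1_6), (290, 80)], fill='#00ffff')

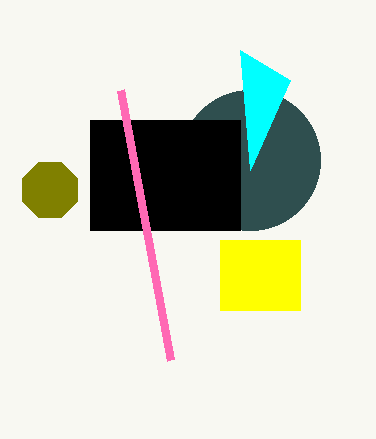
py0_1 = 240; px1_1 = 300; py1_1 = 310; center_y_2 = 160; radius_2 = 70; px0_3 = 90; py0_3 = 120; px1_3 = 240; py1_3 = 230; px1_4 = 170; py1_4 = 360; center_x_5 = 50; center_y_5 = 190; radius_5 = 30; px1_6 = 250; py1_6 = 170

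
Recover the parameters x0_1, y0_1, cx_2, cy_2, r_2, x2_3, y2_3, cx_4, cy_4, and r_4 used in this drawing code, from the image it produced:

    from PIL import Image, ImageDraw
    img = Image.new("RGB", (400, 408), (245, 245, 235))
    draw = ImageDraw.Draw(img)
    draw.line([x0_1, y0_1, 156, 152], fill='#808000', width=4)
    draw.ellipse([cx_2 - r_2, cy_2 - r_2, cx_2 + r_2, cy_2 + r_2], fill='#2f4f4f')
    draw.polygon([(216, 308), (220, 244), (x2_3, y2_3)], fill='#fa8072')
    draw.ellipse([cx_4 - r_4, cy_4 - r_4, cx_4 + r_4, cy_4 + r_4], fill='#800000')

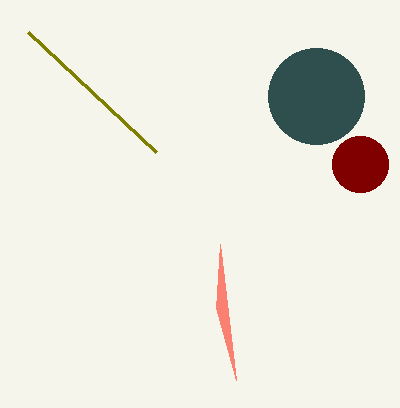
x0_1 = 28; y0_1 = 32; cx_2 = 316; cy_2 = 96; r_2 = 48; x2_3 = 236; y2_3 = 380; cx_4 = 360; cy_4 = 164; r_4 = 28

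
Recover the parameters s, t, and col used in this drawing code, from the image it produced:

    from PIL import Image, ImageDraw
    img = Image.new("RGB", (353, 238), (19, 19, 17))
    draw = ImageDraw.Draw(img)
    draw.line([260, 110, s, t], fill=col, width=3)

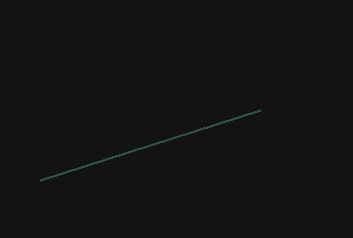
s = 40, t = 180, col = 'darkslategray'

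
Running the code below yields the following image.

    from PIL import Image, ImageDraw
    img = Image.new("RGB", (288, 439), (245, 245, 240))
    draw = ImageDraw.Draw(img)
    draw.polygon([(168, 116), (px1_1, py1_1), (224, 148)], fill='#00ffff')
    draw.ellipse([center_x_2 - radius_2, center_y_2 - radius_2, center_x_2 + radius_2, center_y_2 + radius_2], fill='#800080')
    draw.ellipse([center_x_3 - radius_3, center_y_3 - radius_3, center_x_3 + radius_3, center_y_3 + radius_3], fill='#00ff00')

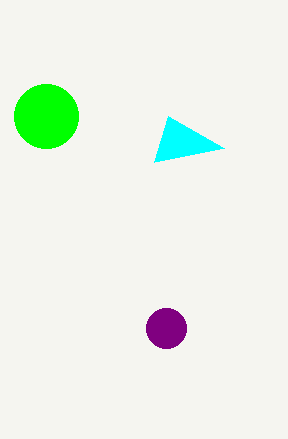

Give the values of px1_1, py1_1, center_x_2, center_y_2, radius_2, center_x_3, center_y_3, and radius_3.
px1_1 = 154
py1_1 = 162
center_x_2 = 166
center_y_2 = 328
radius_2 = 20
center_x_3 = 46
center_y_3 = 116
radius_3 = 32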